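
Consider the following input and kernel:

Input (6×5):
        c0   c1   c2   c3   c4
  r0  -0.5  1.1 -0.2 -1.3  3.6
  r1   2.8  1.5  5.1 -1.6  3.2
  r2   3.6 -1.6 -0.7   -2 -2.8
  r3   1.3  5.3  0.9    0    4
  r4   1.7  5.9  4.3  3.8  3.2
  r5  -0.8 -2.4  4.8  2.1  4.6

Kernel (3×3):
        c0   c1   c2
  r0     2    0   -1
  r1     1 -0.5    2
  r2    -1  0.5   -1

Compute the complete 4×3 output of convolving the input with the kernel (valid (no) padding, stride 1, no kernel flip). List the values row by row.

7.75 2.5 10.8
3.95 -5.5 -3.2
5.3 -3.9 4.7
3.85 24.65 -1.75

Output[0,0]: The receptive field on the input at this output position is [-0.5 1.1 -0.2 / 2.8 1.5 5.1 / 3.6 -1.6 -0.7]. Elementwise product with the kernel and sum: -0.5·2 + -0.2·-1 + 2.8·1 + 1.5·-0.5 + 5.1·2 + 3.6·-1 + -1.6·0.5 + -0.7·-1.
Output[0,1]: The receptive field on the input at this output position is [1.1 -0.2 -1.3 / 1.5 5.1 -1.6 / -1.6 -0.7 -2]. Elementwise product with the kernel and sum: 1.1·2 + -1.3·-1 + 1.5·1 + 5.1·-0.5 + -1.6·2 + -1.6·-1 + -0.7·0.5 + -2·-1.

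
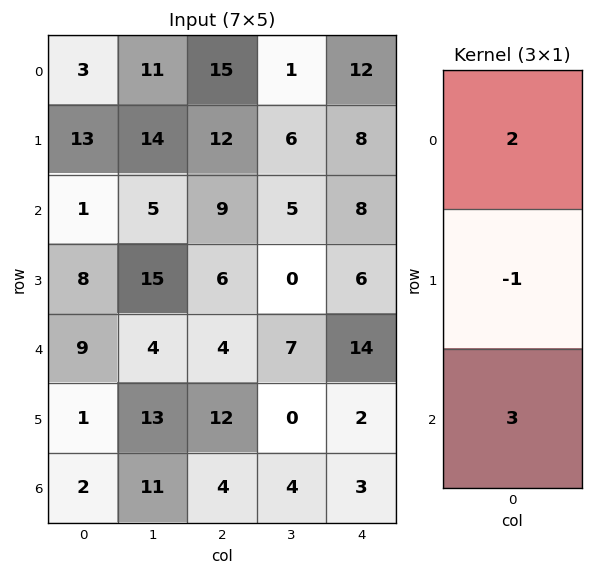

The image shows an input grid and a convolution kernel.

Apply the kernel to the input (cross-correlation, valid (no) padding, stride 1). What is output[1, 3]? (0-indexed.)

The receptive field on the input at this output position is [6 / 5 / 0]. Elementwise product with the kernel and sum: 6·2 + 5·-1 + 0·3.

7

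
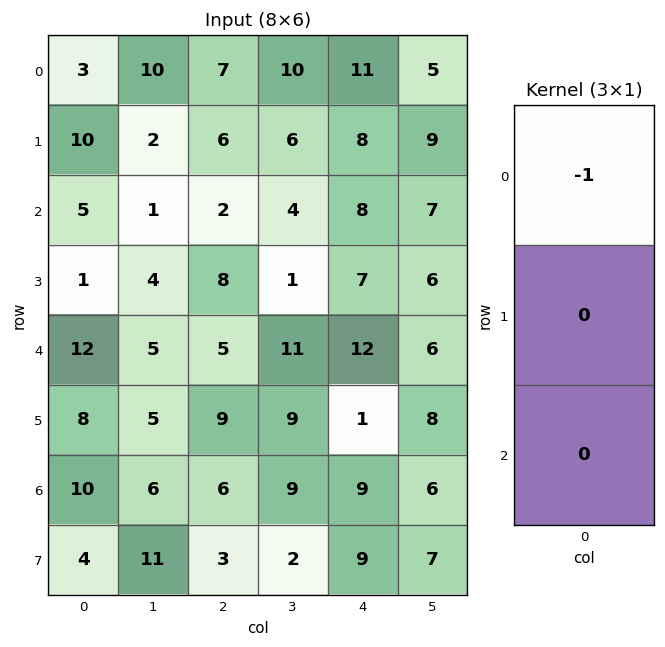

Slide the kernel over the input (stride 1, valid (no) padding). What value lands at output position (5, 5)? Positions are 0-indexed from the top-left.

-8

The receptive field on the input at this output position is [8 / 6 / 7]. Elementwise product with the kernel and sum: 8·-1.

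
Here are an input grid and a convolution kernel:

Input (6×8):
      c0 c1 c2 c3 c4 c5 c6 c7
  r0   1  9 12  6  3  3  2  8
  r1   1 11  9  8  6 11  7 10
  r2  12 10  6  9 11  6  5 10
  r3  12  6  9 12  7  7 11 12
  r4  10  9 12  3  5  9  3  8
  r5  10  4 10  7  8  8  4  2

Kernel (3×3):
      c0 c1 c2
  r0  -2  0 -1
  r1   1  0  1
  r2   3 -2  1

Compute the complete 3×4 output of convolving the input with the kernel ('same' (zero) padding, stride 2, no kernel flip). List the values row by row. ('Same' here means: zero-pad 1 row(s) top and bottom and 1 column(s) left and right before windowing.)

18 38 32 40
-19 1 17 -5
-13 -13 -6 9

Output[0,0]: The receptive field on the zero-padded input at this output position is [0 0 0 / 0 1 9 / 0 1 11]. Elementwise product with the kernel and sum: 0·-2 + 0·-1 + 0·1 + 9·1 + 0·3 + 1·-2 + 11·1.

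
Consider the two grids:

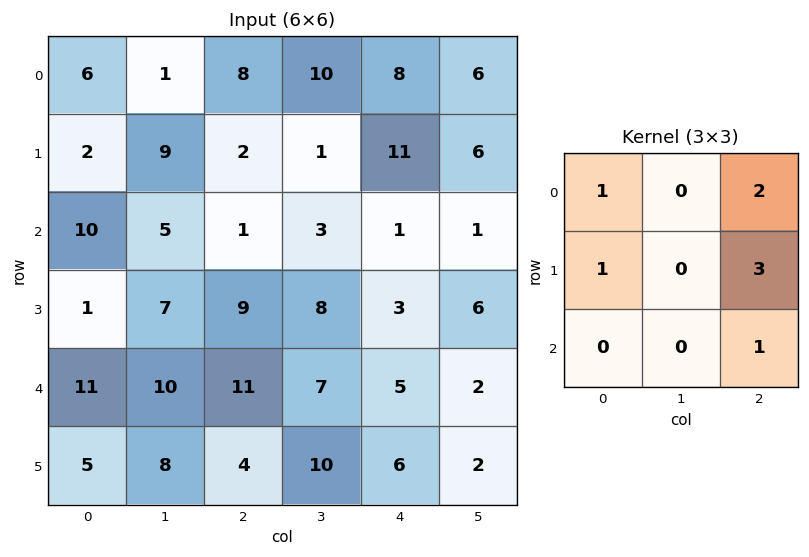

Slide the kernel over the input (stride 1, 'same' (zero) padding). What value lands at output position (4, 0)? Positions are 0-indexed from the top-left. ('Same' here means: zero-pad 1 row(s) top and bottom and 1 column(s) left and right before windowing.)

The receptive field on the zero-padded input at this output position is [0 1 7 / 0 11 10 / 0 5 8]. Elementwise product with the kernel and sum: 0·1 + 7·2 + 0·1 + 10·3 + 8·1.

52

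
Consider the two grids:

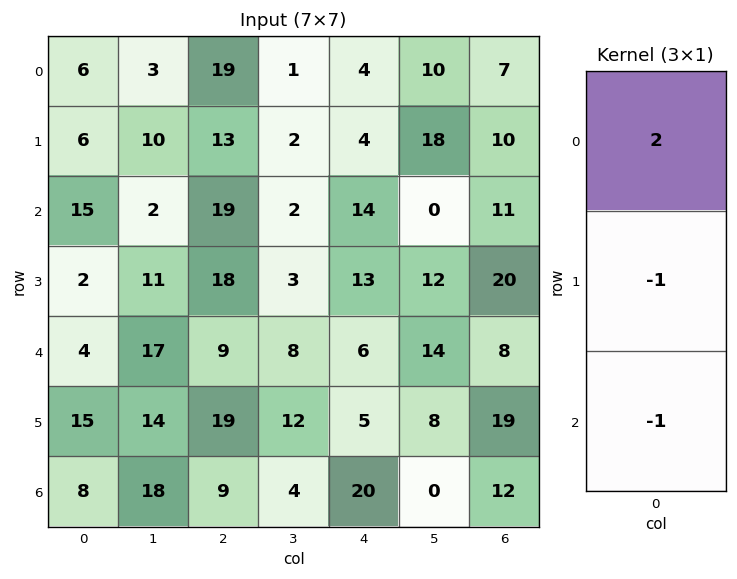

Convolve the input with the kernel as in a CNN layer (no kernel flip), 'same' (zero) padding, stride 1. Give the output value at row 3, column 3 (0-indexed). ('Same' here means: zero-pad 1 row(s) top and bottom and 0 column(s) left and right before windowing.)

The receptive field on the zero-padded input at this output position is [2 / 3 / 8]. Elementwise product with the kernel and sum: 2·2 + 3·-1 + 8·-1.

-7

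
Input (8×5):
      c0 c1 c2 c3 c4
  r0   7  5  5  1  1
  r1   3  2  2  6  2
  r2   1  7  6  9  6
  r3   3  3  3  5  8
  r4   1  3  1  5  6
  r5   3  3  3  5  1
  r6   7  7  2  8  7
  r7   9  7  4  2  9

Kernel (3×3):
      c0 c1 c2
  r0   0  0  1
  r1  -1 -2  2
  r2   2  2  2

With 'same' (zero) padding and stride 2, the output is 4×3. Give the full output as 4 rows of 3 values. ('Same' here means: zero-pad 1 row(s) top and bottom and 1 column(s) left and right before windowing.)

Output[0,0]: The receptive field on the zero-padded input at this output position is [0 0 0 / 0 7 5 / 0 3 2]. Elementwise product with the kernel and sum: 0·1 + 0·-1 + 7·-2 + 5·2 + 0·2 + 3·2 + 2·2.
Output[0,1]: The receptive field on the zero-padded input at this output position is [0 0 0 / 5 5 1 / 2 2 6]. Elementwise product with the kernel and sum: 0·1 + 5·-1 + 5·-2 + 1·2 + 2·2 + 2·2 + 6·2.

6 7 13
26 27 5
19 32 -5
35 36 0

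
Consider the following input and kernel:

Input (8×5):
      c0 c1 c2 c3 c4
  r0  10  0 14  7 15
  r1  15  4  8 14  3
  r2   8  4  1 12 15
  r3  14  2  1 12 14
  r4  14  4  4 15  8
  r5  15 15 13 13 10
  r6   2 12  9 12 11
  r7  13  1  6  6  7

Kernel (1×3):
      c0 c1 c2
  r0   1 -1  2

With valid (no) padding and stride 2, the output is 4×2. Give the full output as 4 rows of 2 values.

38 37
6 19
18 5
8 19

Output[0,0]: The receptive field on the input at this output position is [10 0 14]. Elementwise product with the kernel and sum: 10·1 + 0·-1 + 14·2.
Output[0,1]: The receptive field on the input at this output position is [14 7 15]. Elementwise product with the kernel and sum: 14·1 + 7·-1 + 15·2.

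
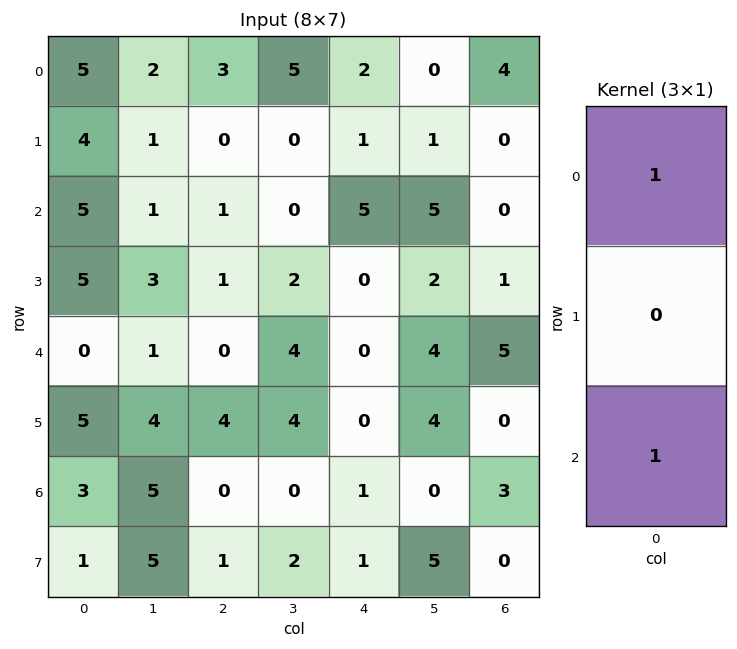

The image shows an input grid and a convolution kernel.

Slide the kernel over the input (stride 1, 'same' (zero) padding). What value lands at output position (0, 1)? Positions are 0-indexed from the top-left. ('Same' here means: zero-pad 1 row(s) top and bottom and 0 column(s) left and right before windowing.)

The receptive field on the zero-padded input at this output position is [0 / 2 / 1]. Elementwise product with the kernel and sum: 0·1 + 1·1.

1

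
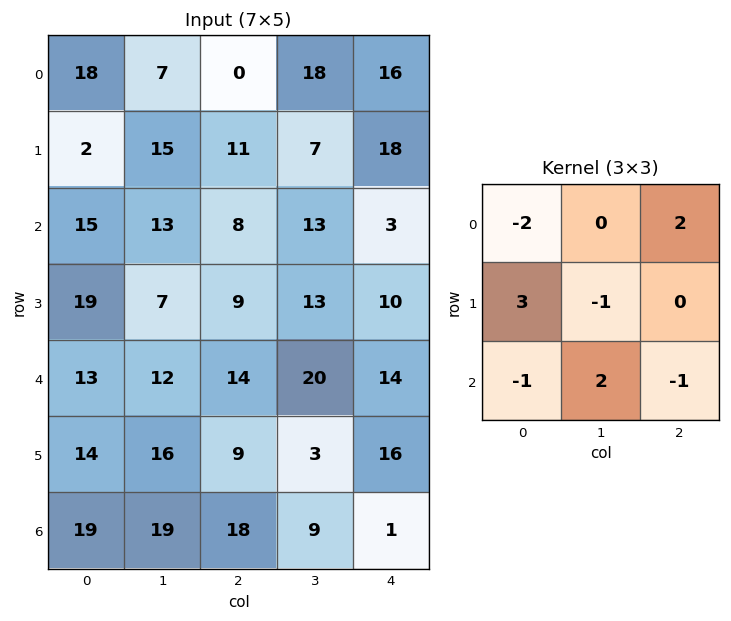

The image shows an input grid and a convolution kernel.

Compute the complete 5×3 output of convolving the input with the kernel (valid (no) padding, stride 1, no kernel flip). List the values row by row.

-42 46 73
36 13 32
33 8 16
16 33 5
29 63 23

Output[0,0]: The receptive field on the input at this output position is [18 7 0 / 2 15 11 / 15 13 8]. Elementwise product with the kernel and sum: 18·-2 + 0·2 + 2·3 + 15·-1 + 15·-1 + 13·2 + 8·-1.
Output[0,1]: The receptive field on the input at this output position is [7 0 18 / 15 11 7 / 13 8 13]. Elementwise product with the kernel and sum: 7·-2 + 18·2 + 15·3 + 11·-1 + 13·-1 + 8·2 + 13·-1.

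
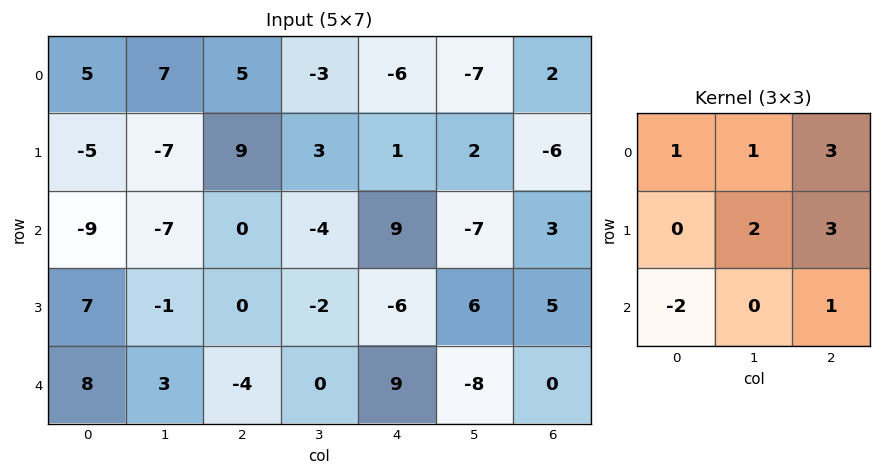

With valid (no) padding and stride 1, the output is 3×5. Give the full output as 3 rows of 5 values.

58 40 2 -21 -36
-13 -1 28 17 -3
-38 -31 18 -18 20

Output[0,0]: The receptive field on the input at this output position is [5 7 5 / -5 -7 9 / -9 -7 0]. Elementwise product with the kernel and sum: 5·1 + 7·1 + 5·3 + -7·2 + 9·3 + -9·-2 + 0·1.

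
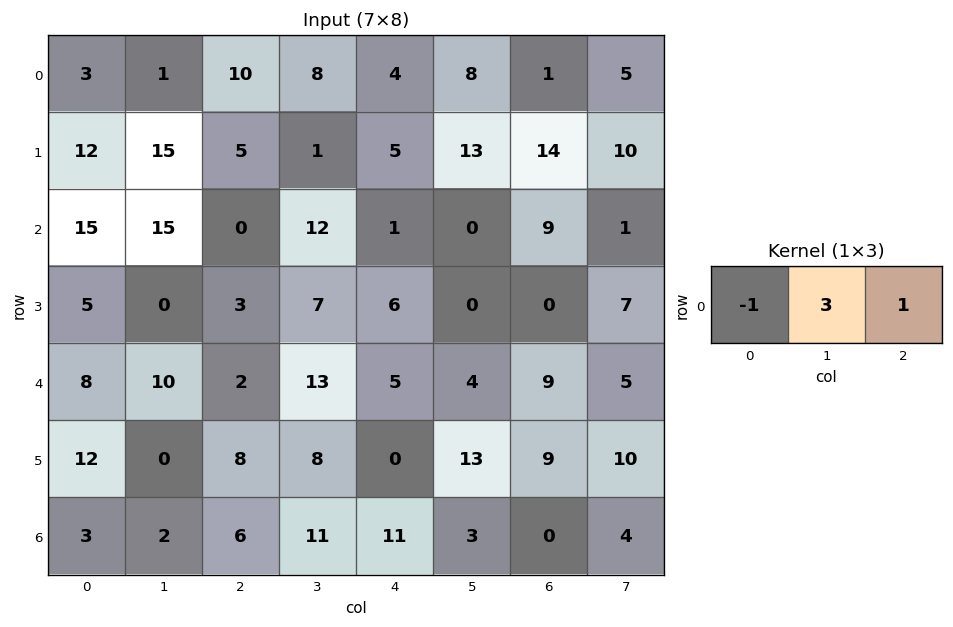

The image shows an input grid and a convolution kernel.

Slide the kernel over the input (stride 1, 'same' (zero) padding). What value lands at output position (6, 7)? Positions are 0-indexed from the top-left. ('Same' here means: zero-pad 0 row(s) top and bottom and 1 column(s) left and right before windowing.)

The receptive field on the zero-padded input at this output position is [0 4 0]. Elementwise product with the kernel and sum: 0·-1 + 4·3 + 0·1.

12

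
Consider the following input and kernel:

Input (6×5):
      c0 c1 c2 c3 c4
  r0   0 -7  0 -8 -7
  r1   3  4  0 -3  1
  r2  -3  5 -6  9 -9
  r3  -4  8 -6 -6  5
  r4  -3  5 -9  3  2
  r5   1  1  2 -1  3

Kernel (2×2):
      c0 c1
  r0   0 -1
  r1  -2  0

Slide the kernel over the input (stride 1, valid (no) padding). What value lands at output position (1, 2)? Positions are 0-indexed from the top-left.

15

The receptive field on the input at this output position is [0 -3 / -6 9]. Elementwise product with the kernel and sum: -3·-1 + -6·-2.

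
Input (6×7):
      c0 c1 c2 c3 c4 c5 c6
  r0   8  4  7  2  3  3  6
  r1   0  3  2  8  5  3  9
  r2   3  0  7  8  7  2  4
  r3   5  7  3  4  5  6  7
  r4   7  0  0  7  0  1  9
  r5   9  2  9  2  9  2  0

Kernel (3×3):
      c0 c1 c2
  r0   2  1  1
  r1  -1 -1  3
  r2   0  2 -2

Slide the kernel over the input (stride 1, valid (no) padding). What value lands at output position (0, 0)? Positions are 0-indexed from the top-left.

16

The receptive field on the input at this output position is [8 4 7 / 0 3 2 / 3 0 7]. Elementwise product with the kernel and sum: 8·2 + 4·1 + 7·1 + 0·-1 + 3·-1 + 2·3 + 0·2 + 7·-2.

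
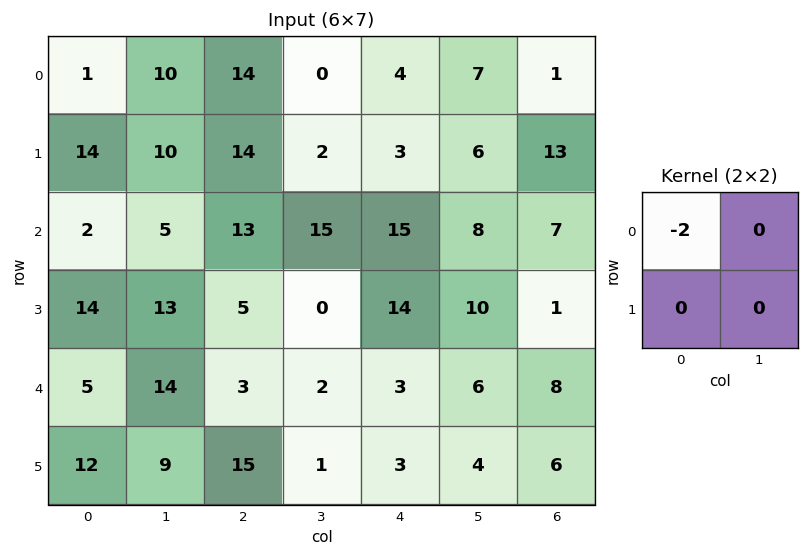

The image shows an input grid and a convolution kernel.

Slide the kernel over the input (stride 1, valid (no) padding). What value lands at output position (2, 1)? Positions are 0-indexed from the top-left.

The receptive field on the input at this output position is [5 13 / 13 5]. Elementwise product with the kernel and sum: 5·-2.

-10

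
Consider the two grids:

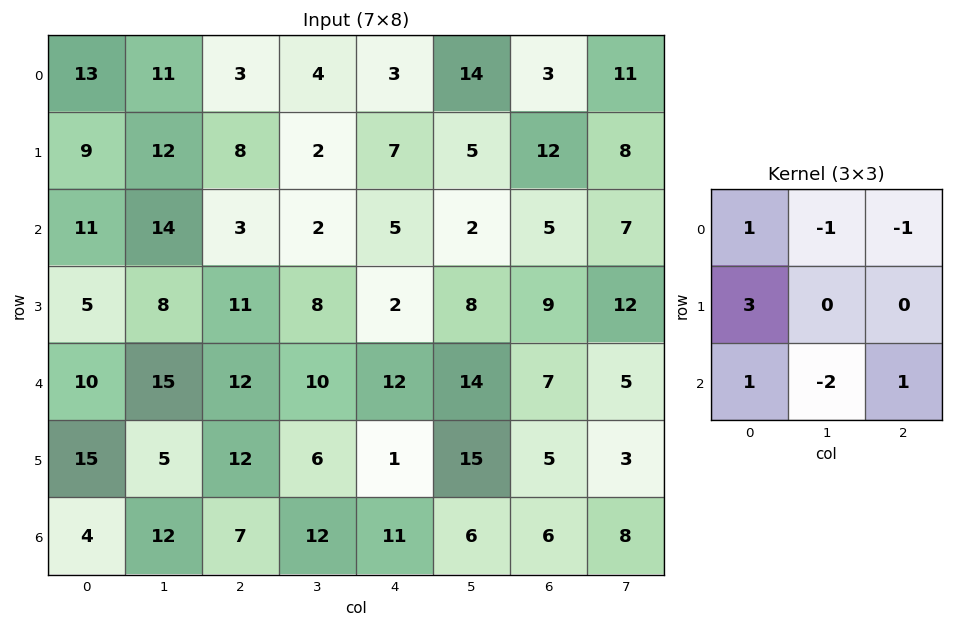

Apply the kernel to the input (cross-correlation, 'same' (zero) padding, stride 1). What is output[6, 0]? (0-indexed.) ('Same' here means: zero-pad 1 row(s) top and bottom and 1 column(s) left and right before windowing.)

The receptive field on the zero-padded input at this output position is [0 15 5 / 0 4 12 / 0 0 0]. Elementwise product with the kernel and sum: 0·1 + 15·-1 + 5·-1 + 0·3 + 0·1 + 0·-2 + 0·1.

-20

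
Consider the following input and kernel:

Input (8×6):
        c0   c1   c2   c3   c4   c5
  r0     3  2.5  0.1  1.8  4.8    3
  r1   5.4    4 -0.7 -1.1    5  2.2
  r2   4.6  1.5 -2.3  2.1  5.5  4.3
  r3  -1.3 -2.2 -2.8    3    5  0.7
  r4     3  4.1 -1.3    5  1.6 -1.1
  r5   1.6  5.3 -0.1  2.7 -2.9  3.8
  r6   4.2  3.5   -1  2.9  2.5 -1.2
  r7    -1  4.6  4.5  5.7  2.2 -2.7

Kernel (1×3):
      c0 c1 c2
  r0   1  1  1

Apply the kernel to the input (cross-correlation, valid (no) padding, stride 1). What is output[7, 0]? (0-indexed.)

8.1

The receptive field on the input at this output position is [-1 4.6 4.5]. Elementwise product with the kernel and sum: -1·1 + 4.6·1 + 4.5·1.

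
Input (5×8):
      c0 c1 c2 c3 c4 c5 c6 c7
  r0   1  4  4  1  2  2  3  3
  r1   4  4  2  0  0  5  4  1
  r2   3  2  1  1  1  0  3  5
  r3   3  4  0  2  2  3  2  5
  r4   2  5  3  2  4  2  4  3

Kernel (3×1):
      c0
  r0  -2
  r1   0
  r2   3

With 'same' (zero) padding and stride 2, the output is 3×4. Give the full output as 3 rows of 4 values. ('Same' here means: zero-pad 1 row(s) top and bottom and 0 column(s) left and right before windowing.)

12 6 0 12
1 -4 6 -2
-6 0 -4 -4

Output[0,0]: The receptive field on the zero-padded input at this output position is [0 / 1 / 4]. Elementwise product with the kernel and sum: 0·-2 + 4·3.
Output[0,1]: The receptive field on the zero-padded input at this output position is [0 / 4 / 2]. Elementwise product with the kernel and sum: 0·-2 + 2·3.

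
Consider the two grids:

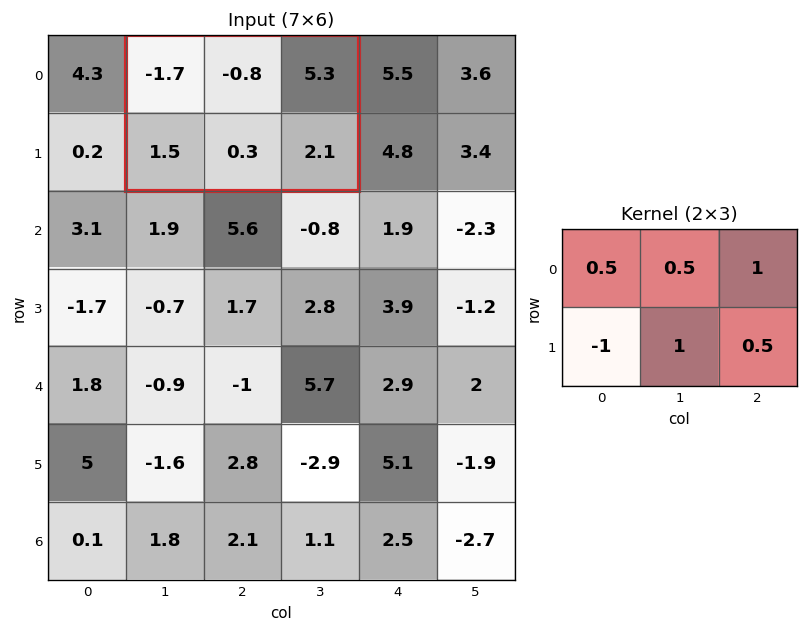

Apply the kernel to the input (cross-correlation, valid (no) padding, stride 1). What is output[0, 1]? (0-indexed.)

The receptive field on the input at this output position is [-1.7 -0.8 5.3 / 1.5 0.3 2.1]. Elementwise product with the kernel and sum: -1.7·0.5 + -0.8·0.5 + 5.3·1 + 1.5·-1 + 0.3·1 + 2.1·0.5.

3.9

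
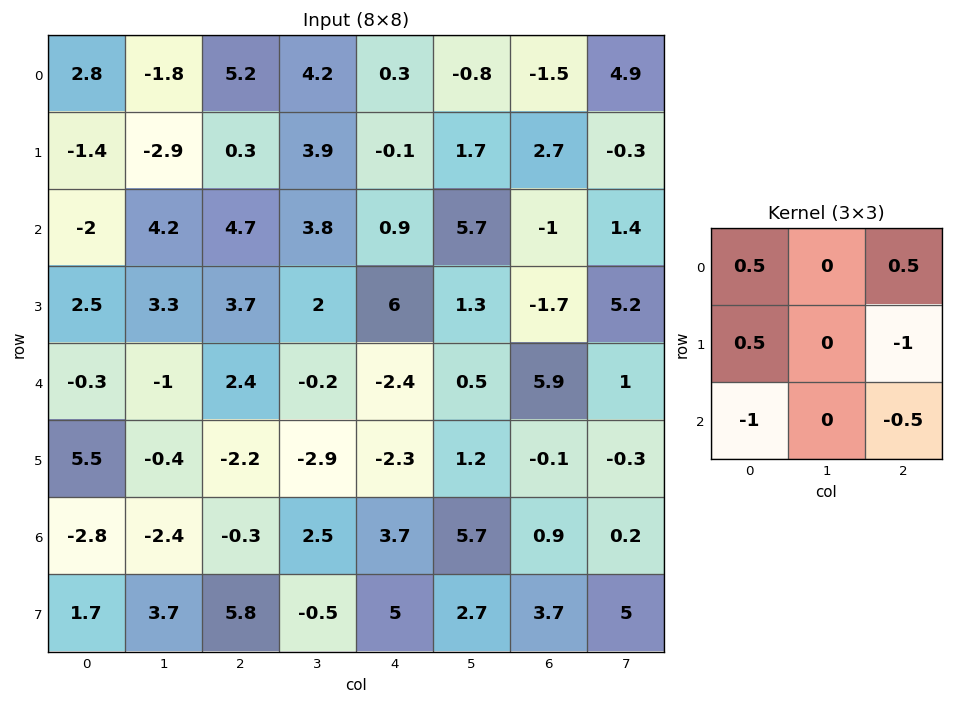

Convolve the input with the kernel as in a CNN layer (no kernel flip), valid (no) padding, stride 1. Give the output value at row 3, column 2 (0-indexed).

The receptive field on the input at this output position is [3.7 2 6 / 2.4 -0.2 -2.4 / -2.2 -2.9 -2.3]. Elementwise product with the kernel and sum: 3.7·0.5 + 6·0.5 + 2.4·0.5 + -2.4·-1 + -2.2·-1 + -2.3·-0.5.

11.8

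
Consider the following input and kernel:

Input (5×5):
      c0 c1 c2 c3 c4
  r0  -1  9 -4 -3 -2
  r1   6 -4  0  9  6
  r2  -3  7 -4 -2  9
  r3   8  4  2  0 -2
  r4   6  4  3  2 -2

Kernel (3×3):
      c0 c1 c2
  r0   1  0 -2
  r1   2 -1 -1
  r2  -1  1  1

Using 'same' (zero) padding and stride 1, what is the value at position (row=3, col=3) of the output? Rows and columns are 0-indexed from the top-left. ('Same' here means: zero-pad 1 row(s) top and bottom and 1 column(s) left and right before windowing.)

The receptive field on the zero-padded input at this output position is [-4 -2 9 / 2 0 -2 / 3 2 -2]. Elementwise product with the kernel and sum: -4·1 + 9·-2 + 2·2 + 0·-1 + -2·-1 + 3·-1 + 2·1 + -2·1.

-19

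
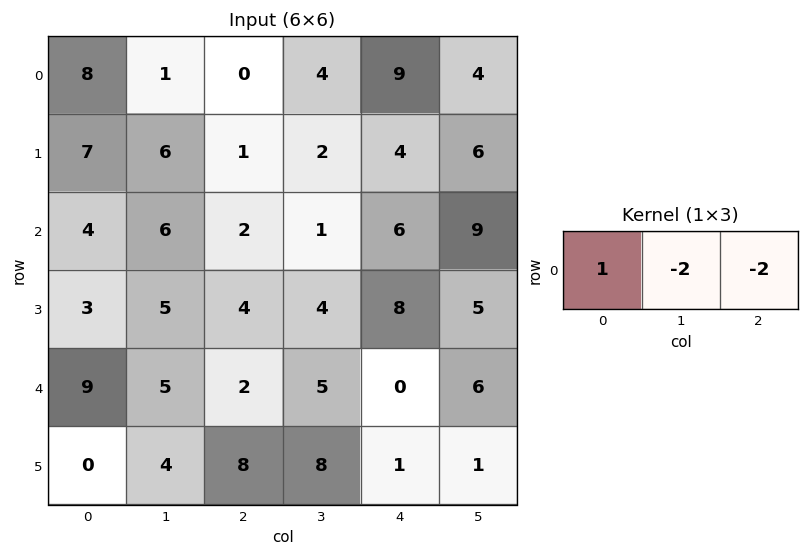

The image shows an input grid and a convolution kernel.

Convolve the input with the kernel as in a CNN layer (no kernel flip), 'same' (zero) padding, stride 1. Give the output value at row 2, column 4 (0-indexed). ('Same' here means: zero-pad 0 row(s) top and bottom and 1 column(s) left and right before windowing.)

The receptive field on the zero-padded input at this output position is [1 6 9]. Elementwise product with the kernel and sum: 1·1 + 6·-2 + 9·-2.

-29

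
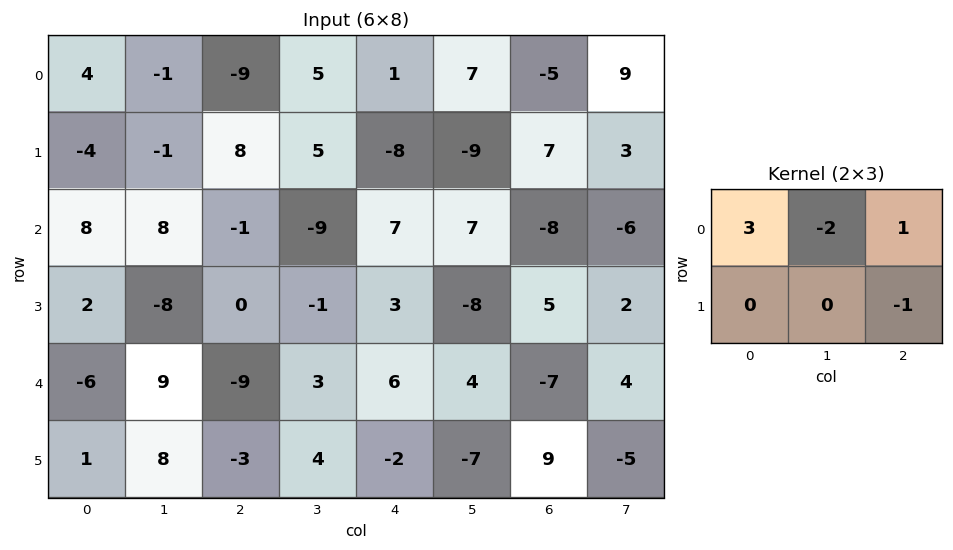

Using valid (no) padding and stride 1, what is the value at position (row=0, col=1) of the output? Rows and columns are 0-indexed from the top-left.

The receptive field on the input at this output position is [-1 -9 5 / -1 8 5]. Elementwise product with the kernel and sum: -1·3 + -9·-2 + 5·1 + 5·-1.

15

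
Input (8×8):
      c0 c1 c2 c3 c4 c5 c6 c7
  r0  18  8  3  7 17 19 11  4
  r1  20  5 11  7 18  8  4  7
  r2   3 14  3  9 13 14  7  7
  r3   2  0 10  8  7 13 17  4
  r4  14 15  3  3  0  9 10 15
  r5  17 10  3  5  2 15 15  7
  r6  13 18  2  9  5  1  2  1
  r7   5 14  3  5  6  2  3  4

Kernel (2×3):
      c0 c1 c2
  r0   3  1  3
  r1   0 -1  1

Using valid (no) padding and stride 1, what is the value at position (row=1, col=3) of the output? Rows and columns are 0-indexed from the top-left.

The receptive field on the input at this output position is [7 18 8 / 9 13 14]. Elementwise product with the kernel and sum: 7·3 + 18·1 + 8·3 + 13·-1 + 14·1.

64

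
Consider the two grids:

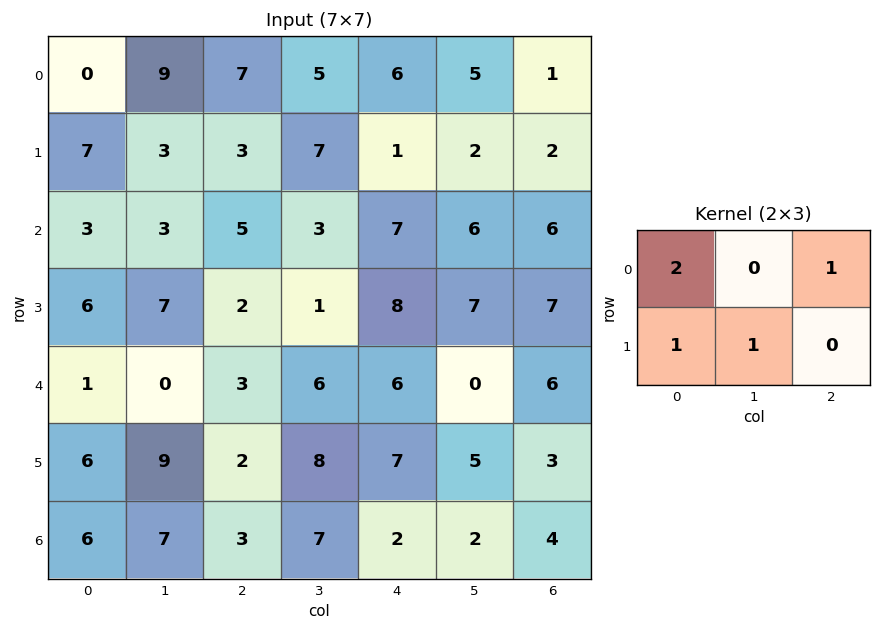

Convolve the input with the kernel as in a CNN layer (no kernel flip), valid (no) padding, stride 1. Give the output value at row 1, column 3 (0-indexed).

The receptive field on the input at this output position is [7 1 2 / 3 7 6]. Elementwise product with the kernel and sum: 7·2 + 2·1 + 3·1 + 7·1.

26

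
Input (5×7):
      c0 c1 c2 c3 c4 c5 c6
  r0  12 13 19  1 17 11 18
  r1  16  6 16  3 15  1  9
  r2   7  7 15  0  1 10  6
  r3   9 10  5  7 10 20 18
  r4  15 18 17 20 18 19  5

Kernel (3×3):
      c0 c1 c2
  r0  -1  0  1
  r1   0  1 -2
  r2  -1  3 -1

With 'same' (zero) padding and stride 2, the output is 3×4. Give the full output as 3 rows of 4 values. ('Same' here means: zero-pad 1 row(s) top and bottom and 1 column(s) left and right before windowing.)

Output[0,0]: The receptive field on the zero-padded input at this output position is [0 0 0 / 0 12 13 / 0 16 6]. Elementwise product with the kernel and sum: 0·-1 + 0·1 + 12·1 + 13·-2 + 0·-1 + 16·3 + 6·-1.

28 56 36 44
16 10 -18 39
-11 -26 -7 -15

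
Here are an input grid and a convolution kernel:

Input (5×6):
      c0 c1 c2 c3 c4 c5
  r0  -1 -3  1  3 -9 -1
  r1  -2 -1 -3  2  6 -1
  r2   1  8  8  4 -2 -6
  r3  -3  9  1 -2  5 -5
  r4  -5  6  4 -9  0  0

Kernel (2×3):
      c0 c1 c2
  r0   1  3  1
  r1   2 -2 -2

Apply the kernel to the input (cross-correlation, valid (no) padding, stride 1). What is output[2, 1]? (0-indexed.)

The receptive field on the input at this output position is [8 8 4 / 9 1 -2]. Elementwise product with the kernel and sum: 8·1 + 8·3 + 4·1 + 9·2 + 1·-2 + -2·-2.

56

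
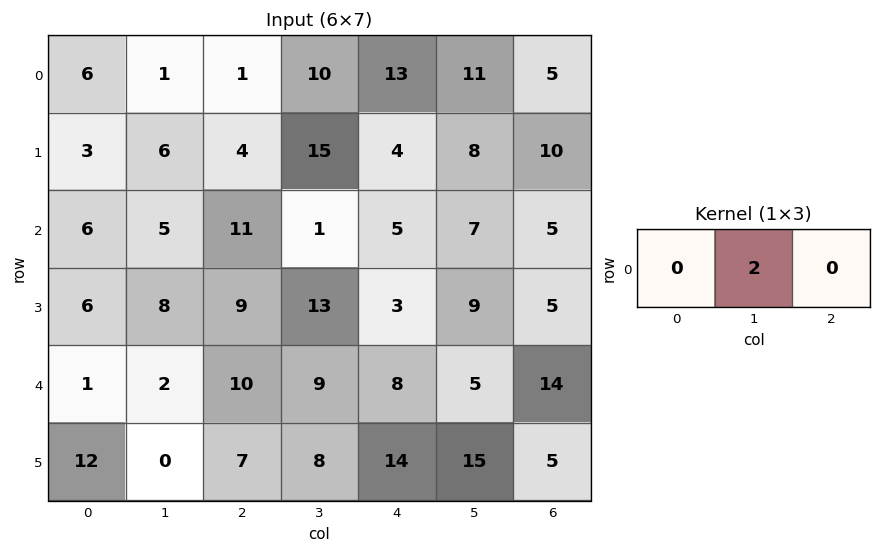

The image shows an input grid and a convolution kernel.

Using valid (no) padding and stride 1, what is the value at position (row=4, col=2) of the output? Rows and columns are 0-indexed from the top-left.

18

The receptive field on the input at this output position is [10 9 8]. Elementwise product with the kernel and sum: 9·2.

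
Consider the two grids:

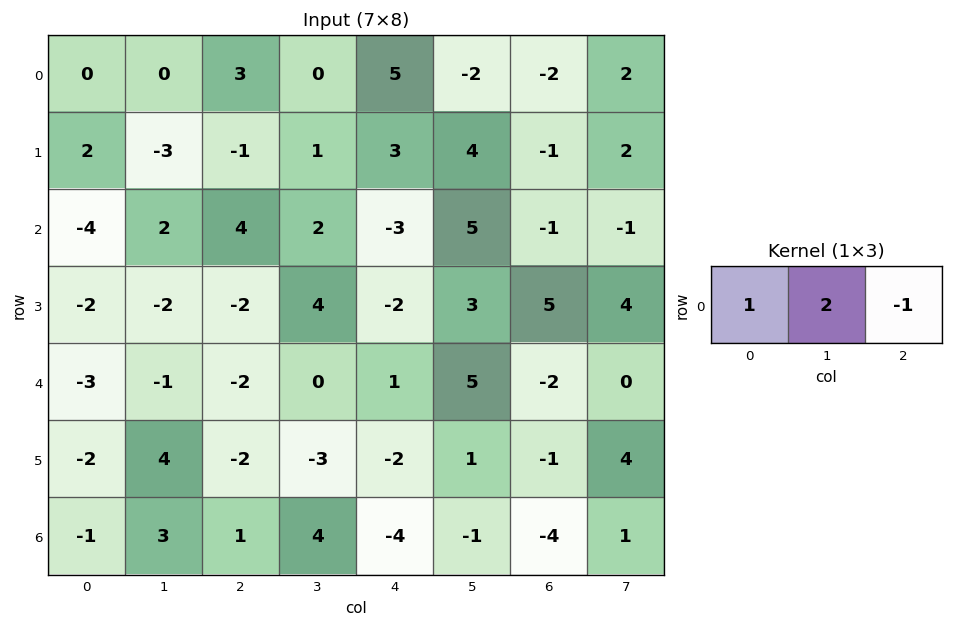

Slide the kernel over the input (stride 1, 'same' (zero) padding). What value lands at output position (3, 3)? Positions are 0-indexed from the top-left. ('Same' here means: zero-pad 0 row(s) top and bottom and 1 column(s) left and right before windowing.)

The receptive field on the zero-padded input at this output position is [-2 4 -2]. Elementwise product with the kernel and sum: -2·1 + 4·2 + -2·-1.

8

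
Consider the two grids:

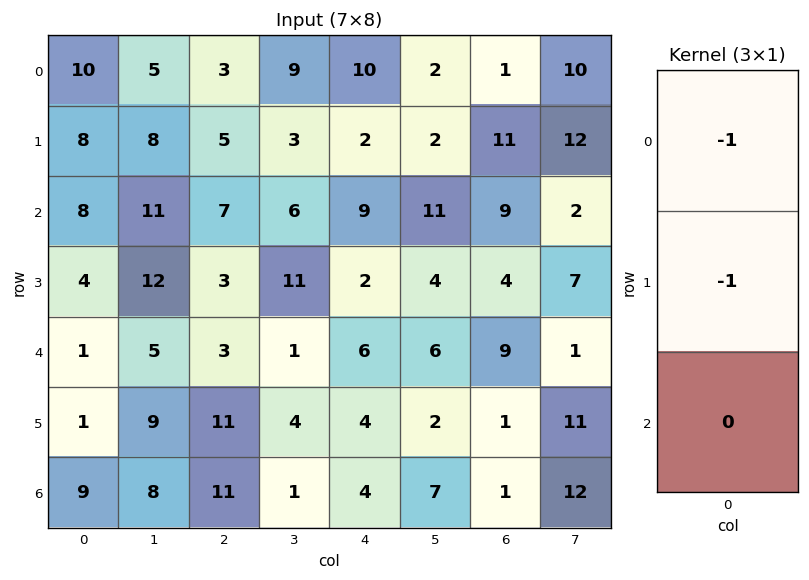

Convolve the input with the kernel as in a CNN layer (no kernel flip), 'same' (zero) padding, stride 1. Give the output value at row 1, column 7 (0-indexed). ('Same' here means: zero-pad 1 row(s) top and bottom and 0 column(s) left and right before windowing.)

-22

The receptive field on the zero-padded input at this output position is [10 / 12 / 2]. Elementwise product with the kernel and sum: 10·-1 + 12·-1.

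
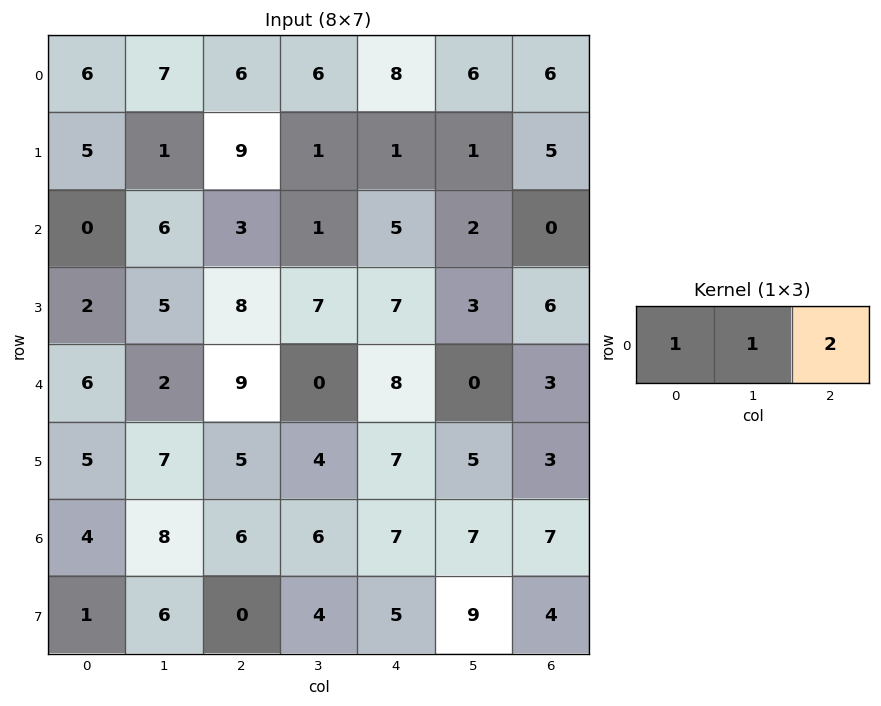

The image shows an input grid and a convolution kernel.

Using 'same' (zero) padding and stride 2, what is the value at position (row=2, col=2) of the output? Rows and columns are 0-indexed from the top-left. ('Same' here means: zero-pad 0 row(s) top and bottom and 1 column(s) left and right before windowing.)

The receptive field on the zero-padded input at this output position is [0 8 0]. Elementwise product with the kernel and sum: 0·1 + 8·1 + 0·2.

8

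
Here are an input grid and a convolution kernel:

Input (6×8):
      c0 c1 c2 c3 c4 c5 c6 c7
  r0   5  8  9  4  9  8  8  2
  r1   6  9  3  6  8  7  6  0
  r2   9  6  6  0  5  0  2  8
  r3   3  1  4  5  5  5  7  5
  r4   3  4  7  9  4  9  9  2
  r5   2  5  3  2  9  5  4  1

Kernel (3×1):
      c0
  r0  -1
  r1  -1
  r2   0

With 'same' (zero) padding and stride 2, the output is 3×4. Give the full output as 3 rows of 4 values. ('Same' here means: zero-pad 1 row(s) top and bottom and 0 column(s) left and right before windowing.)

-5 -9 -9 -8
-15 -9 -13 -8
-6 -11 -9 -16

Output[0,0]: The receptive field on the zero-padded input at this output position is [0 / 5 / 6]. Elementwise product with the kernel and sum: 0·-1 + 5·-1.
Output[0,1]: The receptive field on the zero-padded input at this output position is [0 / 9 / 3]. Elementwise product with the kernel and sum: 0·-1 + 9·-1.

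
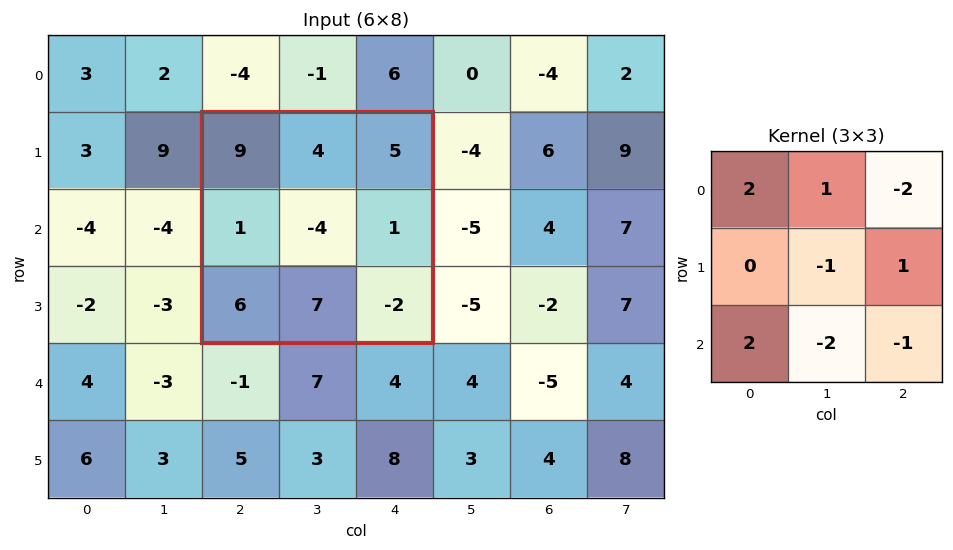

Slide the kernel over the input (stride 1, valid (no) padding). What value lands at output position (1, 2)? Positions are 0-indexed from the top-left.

17

The receptive field on the input at this output position is [9 4 5 / 1 -4 1 / 6 7 -2]. Elementwise product with the kernel and sum: 9·2 + 4·1 + 5·-2 + -4·-1 + 1·1 + 6·2 + 7·-2 + -2·-1.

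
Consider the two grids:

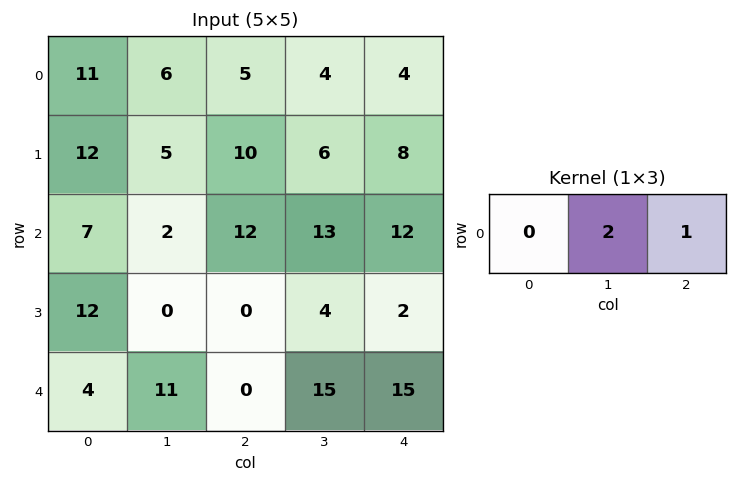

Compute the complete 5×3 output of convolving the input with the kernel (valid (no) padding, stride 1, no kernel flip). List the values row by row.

Output[0,0]: The receptive field on the input at this output position is [11 6 5]. Elementwise product with the kernel and sum: 6·2 + 5·1.

17 14 12
20 26 20
16 37 38
0 4 10
22 15 45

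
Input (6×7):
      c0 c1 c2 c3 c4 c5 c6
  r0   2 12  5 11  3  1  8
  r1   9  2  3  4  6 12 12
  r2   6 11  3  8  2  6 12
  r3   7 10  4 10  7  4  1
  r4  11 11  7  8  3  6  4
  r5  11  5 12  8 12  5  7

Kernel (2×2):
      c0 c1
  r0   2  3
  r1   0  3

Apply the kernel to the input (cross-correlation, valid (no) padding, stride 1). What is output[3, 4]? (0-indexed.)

44

The receptive field on the input at this output position is [7 4 / 3 6]. Elementwise product with the kernel and sum: 7·2 + 4·3 + 6·3.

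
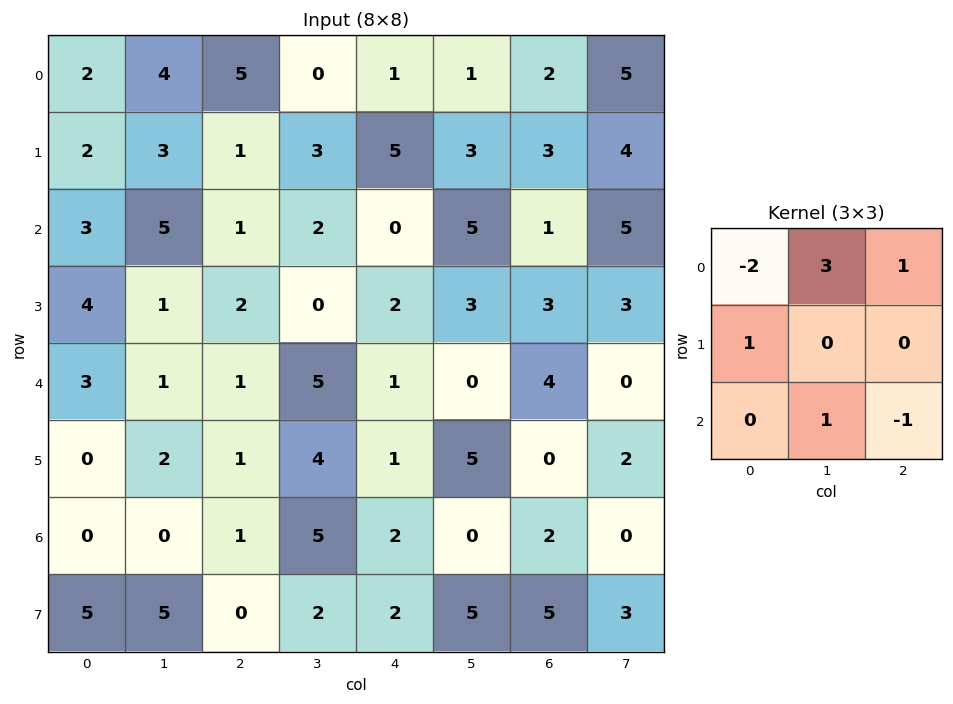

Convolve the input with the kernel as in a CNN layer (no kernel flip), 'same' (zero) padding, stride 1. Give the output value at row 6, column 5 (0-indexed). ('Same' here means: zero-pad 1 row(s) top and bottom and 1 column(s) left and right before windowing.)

15

The receptive field on the zero-padded input at this output position is [1 5 0 / 2 0 2 / 2 5 5]. Elementwise product with the kernel and sum: 1·-2 + 5·3 + 0·1 + 2·1 + 5·1 + 5·-1.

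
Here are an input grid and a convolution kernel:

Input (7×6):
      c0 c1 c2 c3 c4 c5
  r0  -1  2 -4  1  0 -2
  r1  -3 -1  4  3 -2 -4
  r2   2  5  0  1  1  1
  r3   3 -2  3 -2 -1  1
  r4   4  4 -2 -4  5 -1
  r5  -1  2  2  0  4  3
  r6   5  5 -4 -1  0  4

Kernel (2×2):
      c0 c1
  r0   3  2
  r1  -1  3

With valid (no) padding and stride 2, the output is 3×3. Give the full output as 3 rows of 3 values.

Output[0,0]: The receptive field on the input at this output position is [-1 2 / -3 -1]. Elementwise product with the kernel and sum: -1·3 + 2·2 + -3·-1 + -1·3.

1 -5 -14
7 -7 9
27 -16 18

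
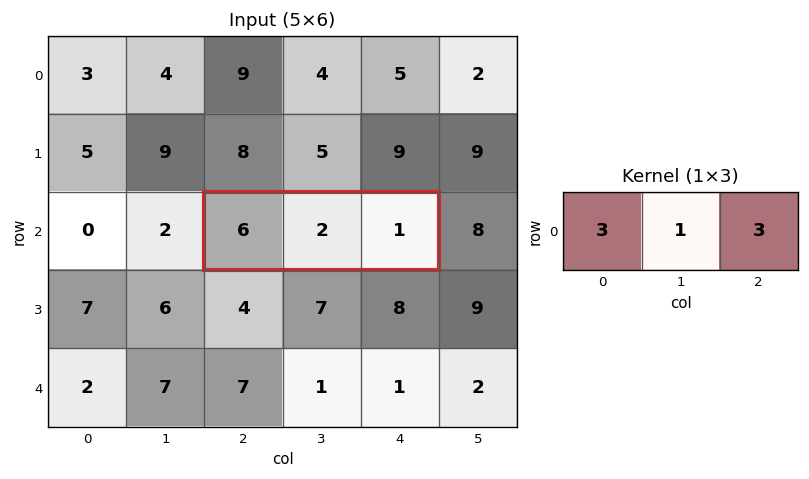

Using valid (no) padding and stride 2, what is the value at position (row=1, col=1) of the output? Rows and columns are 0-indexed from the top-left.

23

The receptive field on the input at this output position is [6 2 1]. Elementwise product with the kernel and sum: 6·3 + 2·1 + 1·3.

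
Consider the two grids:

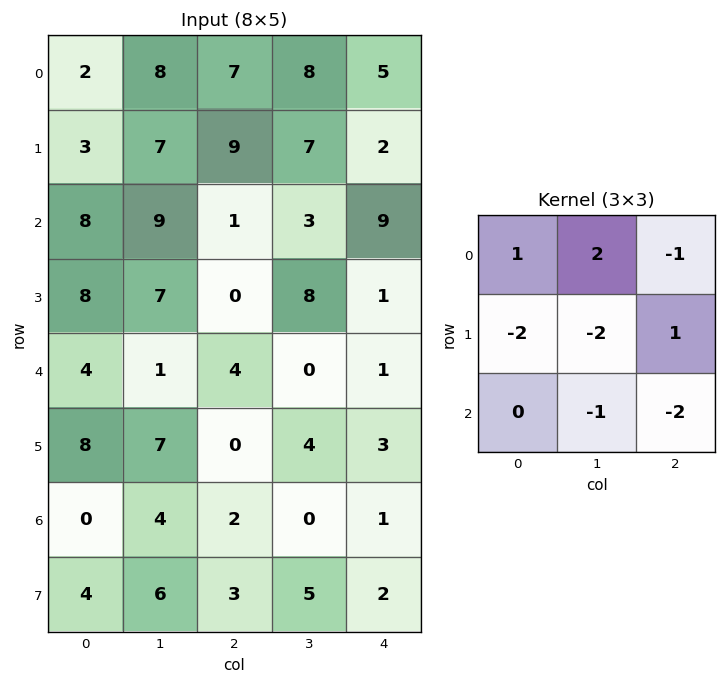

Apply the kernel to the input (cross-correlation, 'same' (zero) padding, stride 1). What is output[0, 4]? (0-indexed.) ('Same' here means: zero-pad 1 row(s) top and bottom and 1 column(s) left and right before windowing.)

The receptive field on the zero-padded input at this output position is [0 0 0 / 8 5 0 / 7 2 0]. Elementwise product with the kernel and sum: 0·1 + 0·2 + 0·-1 + 8·-2 + 5·-2 + 0·1 + 2·-1 + 0·-2.

-28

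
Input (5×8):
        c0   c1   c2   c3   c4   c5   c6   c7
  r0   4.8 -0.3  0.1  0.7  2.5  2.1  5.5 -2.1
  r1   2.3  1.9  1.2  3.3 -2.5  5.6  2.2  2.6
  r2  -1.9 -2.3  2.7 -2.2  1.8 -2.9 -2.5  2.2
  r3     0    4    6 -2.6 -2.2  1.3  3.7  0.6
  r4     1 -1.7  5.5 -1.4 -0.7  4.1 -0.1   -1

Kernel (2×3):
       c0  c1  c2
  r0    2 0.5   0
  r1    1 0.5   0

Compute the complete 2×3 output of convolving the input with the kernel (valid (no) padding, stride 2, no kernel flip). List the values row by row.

12.7 3.4 6.35
-2.95 9 0.6

Output[0,0]: The receptive field on the input at this output position is [4.8 -0.3 0.1 / 2.3 1.9 1.2]. Elementwise product with the kernel and sum: 4.8·2 + -0.3·0.5 + 2.3·1 + 1.9·0.5.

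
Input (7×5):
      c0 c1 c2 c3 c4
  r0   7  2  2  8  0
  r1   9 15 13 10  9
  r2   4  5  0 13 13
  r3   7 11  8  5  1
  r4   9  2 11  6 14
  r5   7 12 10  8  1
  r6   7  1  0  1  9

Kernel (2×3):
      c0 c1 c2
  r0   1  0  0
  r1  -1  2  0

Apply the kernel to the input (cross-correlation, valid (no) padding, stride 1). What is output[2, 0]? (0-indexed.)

The receptive field on the input at this output position is [4 5 0 / 7 11 8]. Elementwise product with the kernel and sum: 4·1 + 7·-1 + 11·2.

19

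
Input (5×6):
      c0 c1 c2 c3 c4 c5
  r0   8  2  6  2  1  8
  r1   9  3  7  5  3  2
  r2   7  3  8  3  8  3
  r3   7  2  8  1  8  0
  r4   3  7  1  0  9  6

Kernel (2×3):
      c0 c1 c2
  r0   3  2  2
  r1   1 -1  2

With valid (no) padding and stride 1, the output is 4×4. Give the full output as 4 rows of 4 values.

60 28 32 30
67 34 58 26
64 27 69 24
39 30 61 22

Output[0,0]: The receptive field on the input at this output position is [8 2 6 / 9 3 7]. Elementwise product with the kernel and sum: 8·3 + 2·2 + 6·2 + 9·1 + 3·-1 + 7·2.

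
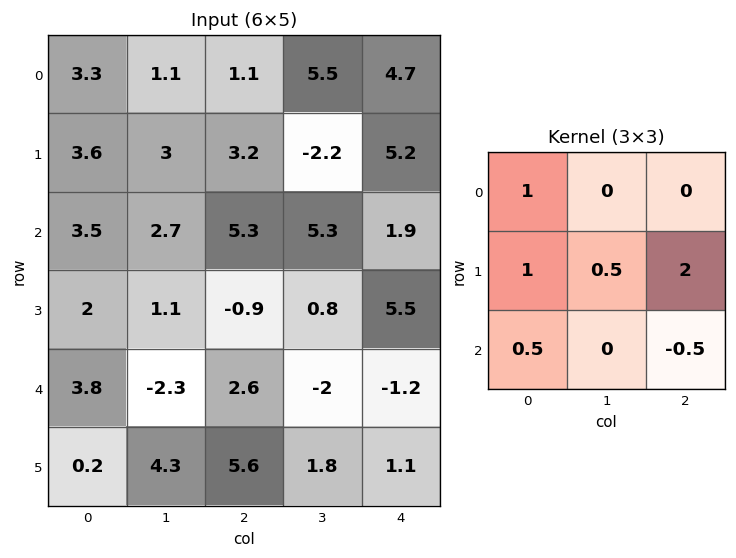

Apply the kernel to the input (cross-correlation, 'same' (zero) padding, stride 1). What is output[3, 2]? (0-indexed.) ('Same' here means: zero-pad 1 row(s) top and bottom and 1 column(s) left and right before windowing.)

4.8

The receptive field on the zero-padded input at this output position is [2.7 5.3 5.3 / 1.1 -0.9 0.8 / -2.3 2.6 -2]. Elementwise product with the kernel and sum: 2.7·1 + 1.1·1 + -0.9·0.5 + 0.8·2 + -2.3·0.5 + -2·-0.5.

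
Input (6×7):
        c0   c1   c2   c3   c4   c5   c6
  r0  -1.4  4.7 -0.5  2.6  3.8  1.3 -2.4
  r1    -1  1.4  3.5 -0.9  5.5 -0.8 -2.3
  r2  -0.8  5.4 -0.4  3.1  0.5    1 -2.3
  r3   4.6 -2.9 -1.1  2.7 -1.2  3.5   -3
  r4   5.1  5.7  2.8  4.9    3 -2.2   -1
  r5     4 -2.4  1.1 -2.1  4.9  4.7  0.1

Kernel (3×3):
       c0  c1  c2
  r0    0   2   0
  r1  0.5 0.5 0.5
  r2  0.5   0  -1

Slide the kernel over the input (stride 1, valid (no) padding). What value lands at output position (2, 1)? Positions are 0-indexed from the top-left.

The receptive field on the input at this output position is [5.4 -0.4 3.1 / -2.9 -1.1 2.7 / 5.7 2.8 4.9]. Elementwise product with the kernel and sum: -0.4·2 + -2.9·0.5 + -1.1·0.5 + 2.7·0.5 + 5.7·0.5 + 4.9·-1.

-3.5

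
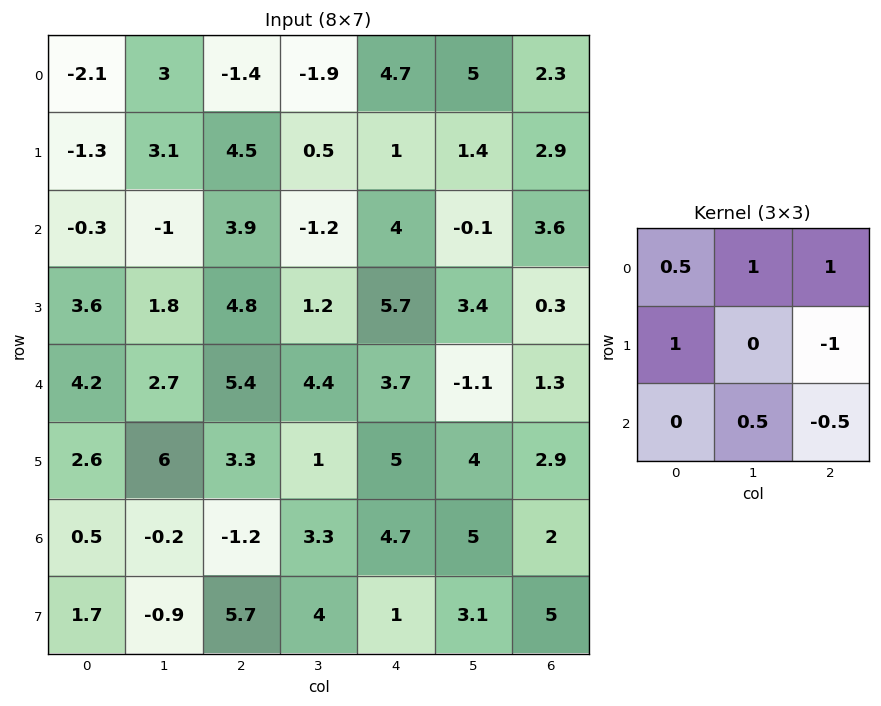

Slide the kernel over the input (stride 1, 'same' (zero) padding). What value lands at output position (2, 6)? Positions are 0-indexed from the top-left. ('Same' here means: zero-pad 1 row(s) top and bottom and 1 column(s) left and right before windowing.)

The receptive field on the zero-padded input at this output position is [1.4 2.9 0 / -0.1 3.6 0 / 3.4 0.3 0]. Elementwise product with the kernel and sum: 1.4·0.5 + 2.9·1 + 0·1 + -0.1·1 + 0·-1 + 0.3·0.5 + 0·-0.5.

3.65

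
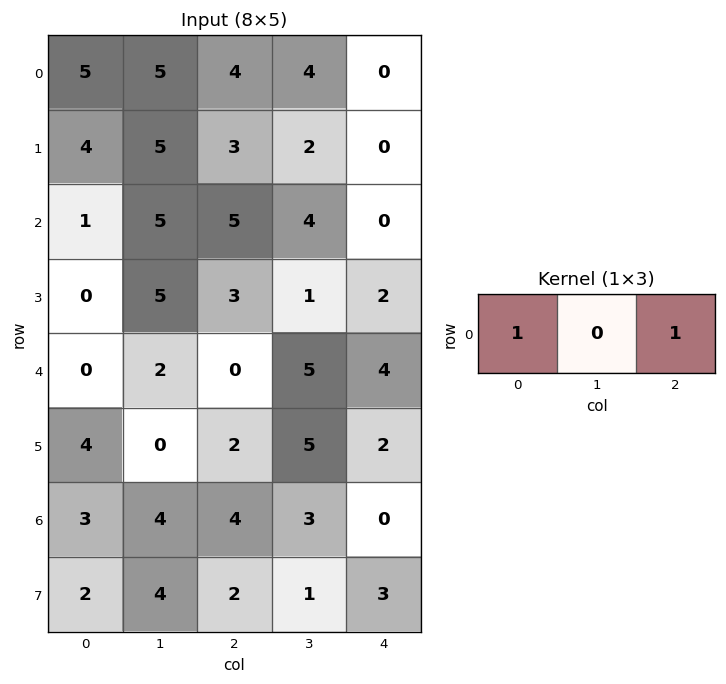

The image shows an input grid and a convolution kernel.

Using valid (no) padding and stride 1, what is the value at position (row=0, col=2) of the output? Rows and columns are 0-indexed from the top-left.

The receptive field on the input at this output position is [4 4 0]. Elementwise product with the kernel and sum: 4·1 + 0·1.

4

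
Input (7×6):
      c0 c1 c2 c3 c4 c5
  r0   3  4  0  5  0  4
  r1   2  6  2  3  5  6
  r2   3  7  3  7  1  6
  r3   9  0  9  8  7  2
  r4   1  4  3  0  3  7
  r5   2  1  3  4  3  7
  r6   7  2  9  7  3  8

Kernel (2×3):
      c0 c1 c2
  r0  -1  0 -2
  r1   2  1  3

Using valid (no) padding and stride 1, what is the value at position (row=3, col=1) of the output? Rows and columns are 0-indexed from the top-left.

-5

The receptive field on the input at this output position is [0 9 8 / 4 3 0]. Elementwise product with the kernel and sum: 0·-1 + 8·-2 + 4·2 + 3·1 + 0·3.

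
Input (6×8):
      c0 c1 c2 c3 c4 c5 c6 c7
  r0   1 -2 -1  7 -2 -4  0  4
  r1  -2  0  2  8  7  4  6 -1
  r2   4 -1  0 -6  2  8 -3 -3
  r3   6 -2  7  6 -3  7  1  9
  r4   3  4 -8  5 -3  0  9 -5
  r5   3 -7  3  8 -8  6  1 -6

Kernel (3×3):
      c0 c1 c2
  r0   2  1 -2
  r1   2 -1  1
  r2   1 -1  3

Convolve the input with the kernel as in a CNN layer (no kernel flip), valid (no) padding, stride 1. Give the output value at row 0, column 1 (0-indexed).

-32

The receptive field on the input at this output position is [-2 -1 7 / 0 2 8 / -1 0 -6]. Elementwise product with the kernel and sum: -2·2 + -1·1 + 7·-2 + 0·2 + 2·-1 + 8·1 + -1·1 + 0·-1 + -6·3.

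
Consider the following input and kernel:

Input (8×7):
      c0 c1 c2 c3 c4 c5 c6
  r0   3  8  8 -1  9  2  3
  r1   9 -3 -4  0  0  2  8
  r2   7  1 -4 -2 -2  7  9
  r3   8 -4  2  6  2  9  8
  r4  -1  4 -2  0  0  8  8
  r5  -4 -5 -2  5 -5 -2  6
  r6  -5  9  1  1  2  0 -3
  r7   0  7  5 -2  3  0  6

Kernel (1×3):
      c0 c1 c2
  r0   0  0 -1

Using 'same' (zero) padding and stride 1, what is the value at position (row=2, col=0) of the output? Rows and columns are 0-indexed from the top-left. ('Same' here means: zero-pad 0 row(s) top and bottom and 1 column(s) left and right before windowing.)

The receptive field on the zero-padded input at this output position is [0 7 1]. Elementwise product with the kernel and sum: 1·-1.

-1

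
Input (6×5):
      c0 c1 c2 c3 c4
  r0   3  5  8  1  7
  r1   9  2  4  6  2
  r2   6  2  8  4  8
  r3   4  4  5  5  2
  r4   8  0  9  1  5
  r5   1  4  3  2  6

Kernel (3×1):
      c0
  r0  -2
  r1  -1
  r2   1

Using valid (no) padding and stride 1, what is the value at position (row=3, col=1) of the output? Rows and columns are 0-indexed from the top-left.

The receptive field on the input at this output position is [4 / 0 / 4]. Elementwise product with the kernel and sum: 4·-2 + 0·-1 + 4·1.

-4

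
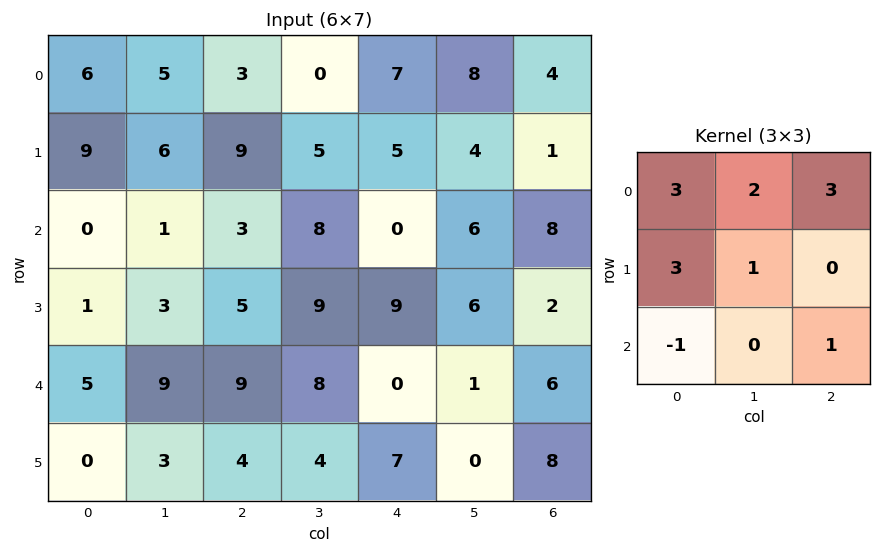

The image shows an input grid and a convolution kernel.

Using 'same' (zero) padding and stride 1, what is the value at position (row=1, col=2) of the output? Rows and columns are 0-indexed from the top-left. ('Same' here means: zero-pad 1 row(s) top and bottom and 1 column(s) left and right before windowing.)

55

The receptive field on the zero-padded input at this output position is [5 3 0 / 6 9 5 / 1 3 8]. Elementwise product with the kernel and sum: 5·3 + 3·2 + 0·3 + 6·3 + 9·1 + 1·-1 + 8·1.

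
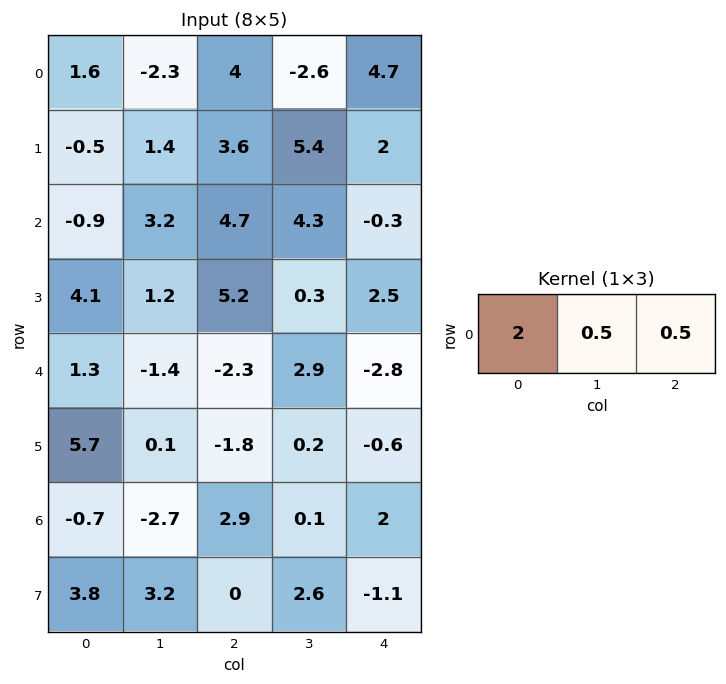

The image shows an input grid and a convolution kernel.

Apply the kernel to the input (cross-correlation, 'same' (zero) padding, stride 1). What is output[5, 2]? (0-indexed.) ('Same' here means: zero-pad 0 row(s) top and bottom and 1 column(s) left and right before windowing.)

-0.6

The receptive field on the zero-padded input at this output position is [0.1 -1.8 0.2]. Elementwise product with the kernel and sum: 0.1·2 + -1.8·0.5 + 0.2·0.5.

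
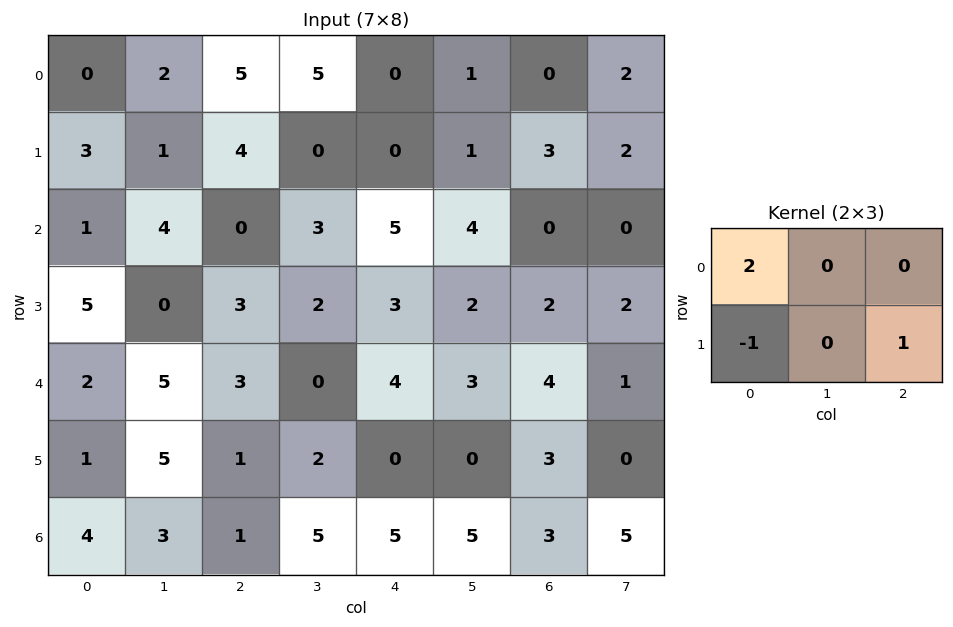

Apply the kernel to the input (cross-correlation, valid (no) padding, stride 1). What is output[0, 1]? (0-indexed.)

The receptive field on the input at this output position is [2 5 5 / 1 4 0]. Elementwise product with the kernel and sum: 2·2 + 1·-1 + 0·1.

3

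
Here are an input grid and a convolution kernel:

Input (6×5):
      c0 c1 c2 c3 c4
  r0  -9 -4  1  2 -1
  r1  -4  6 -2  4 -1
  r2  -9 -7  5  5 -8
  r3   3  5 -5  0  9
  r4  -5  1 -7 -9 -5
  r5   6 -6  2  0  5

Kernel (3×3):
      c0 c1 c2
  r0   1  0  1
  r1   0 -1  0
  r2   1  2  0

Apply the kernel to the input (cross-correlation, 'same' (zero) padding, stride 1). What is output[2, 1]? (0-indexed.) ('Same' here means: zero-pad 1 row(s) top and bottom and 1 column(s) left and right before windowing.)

14

The receptive field on the zero-padded input at this output position is [-4 6 -2 / -9 -7 5 / 3 5 -5]. Elementwise product with the kernel and sum: -4·1 + -2·1 + -7·-1 + 3·1 + 5·2.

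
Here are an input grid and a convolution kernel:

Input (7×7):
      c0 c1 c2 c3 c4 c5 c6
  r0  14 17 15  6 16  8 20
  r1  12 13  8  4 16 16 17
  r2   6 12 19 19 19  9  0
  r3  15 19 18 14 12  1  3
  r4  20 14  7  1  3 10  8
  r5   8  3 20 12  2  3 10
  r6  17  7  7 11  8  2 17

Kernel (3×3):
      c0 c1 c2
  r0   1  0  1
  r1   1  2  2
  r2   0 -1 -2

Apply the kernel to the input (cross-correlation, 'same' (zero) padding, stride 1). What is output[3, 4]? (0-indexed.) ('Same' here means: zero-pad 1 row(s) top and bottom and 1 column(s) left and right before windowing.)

The receptive field on the zero-padded input at this output position is [19 19 9 / 14 12 1 / 1 3 10]. Elementwise product with the kernel and sum: 19·1 + 9·1 + 14·1 + 12·2 + 1·2 + 3·-1 + 10·-2.

45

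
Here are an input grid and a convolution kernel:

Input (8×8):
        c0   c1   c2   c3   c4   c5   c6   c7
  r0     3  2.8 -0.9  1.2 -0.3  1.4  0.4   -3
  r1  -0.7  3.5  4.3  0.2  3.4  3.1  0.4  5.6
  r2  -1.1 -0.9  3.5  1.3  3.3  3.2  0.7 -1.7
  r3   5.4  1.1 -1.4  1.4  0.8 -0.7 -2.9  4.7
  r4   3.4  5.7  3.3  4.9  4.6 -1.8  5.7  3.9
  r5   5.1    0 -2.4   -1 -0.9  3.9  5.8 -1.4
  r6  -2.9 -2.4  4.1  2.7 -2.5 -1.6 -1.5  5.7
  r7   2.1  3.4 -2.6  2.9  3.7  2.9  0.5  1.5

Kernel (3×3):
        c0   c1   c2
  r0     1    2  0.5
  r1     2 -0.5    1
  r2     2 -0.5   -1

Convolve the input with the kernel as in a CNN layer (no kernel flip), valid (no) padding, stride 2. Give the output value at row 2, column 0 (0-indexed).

15.55

The receptive field on the input at this output position is [3.4 5.7 3.3 / 5.1 0 -2.4 / -2.9 -2.4 4.1]. Elementwise product with the kernel and sum: 3.4·1 + 5.7·2 + 3.3·0.5 + 5.1·2 + 0·-0.5 + -2.4·1 + -2.9·2 + -2.4·-0.5 + 4.1·-1.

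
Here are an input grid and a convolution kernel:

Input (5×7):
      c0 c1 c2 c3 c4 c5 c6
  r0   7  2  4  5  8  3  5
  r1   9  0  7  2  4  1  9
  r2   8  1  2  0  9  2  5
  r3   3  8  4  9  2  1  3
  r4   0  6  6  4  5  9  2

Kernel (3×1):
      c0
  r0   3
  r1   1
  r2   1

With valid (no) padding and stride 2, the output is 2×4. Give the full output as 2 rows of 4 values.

Output[0,0]: The receptive field on the input at this output position is [7 / 9 / 8]. Elementwise product with the kernel and sum: 7·3 + 9·1 + 8·1.
Output[0,1]: The receptive field on the input at this output position is [4 / 7 / 2]. Elementwise product with the kernel and sum: 4·3 + 7·1 + 2·1.

38 21 37 29
27 16 34 20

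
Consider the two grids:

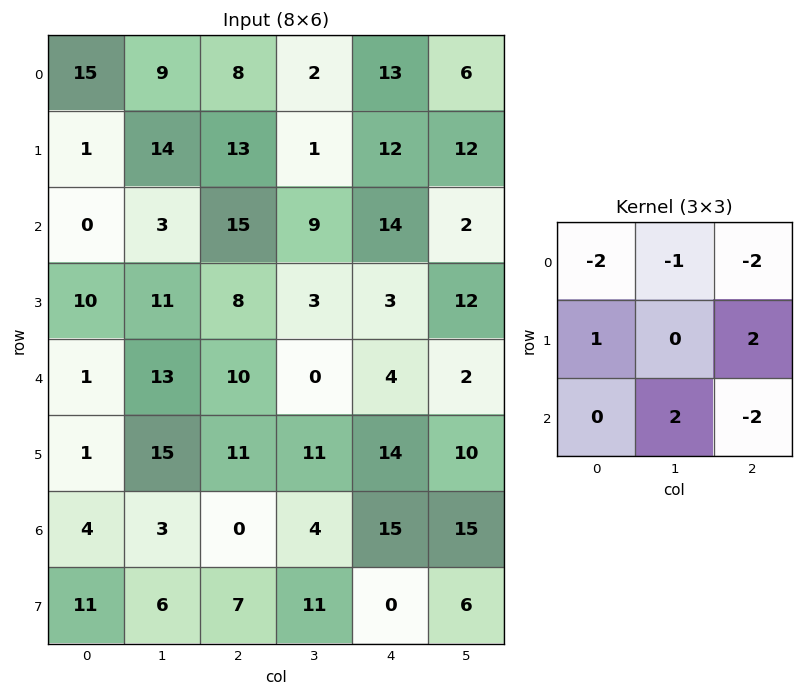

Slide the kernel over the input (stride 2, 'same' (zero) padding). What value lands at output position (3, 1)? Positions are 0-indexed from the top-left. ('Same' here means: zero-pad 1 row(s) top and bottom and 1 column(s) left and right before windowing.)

The receptive field on the zero-padded input at this output position is [15 11 11 / 3 0 4 / 6 7 11]. Elementwise product with the kernel and sum: 15·-2 + 11·-1 + 11·-2 + 3·1 + 4·2 + 7·2 + 11·-2.

-60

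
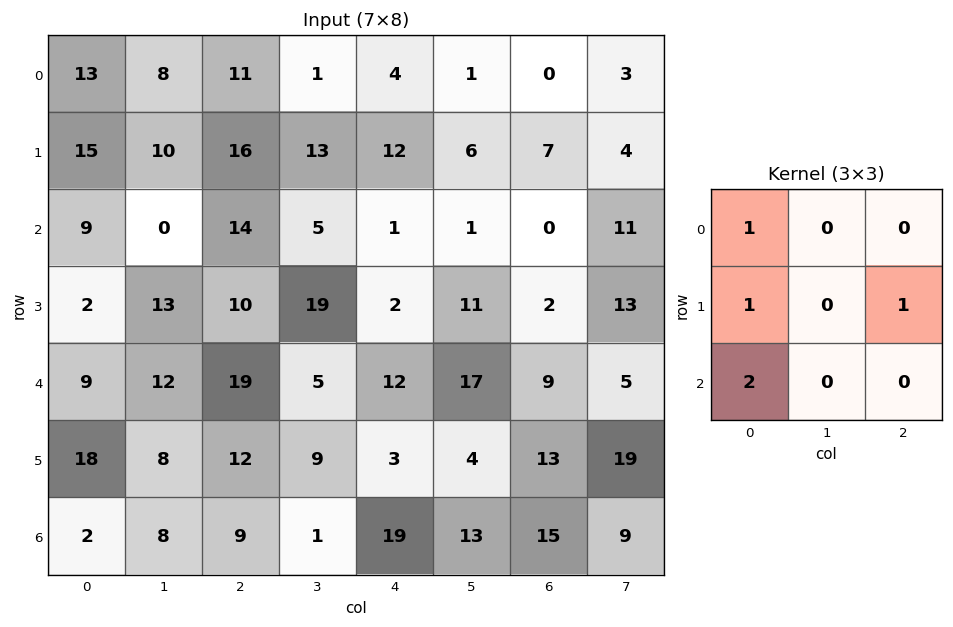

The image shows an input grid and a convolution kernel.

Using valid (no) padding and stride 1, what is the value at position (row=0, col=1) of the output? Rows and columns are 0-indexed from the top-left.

The receptive field on the input at this output position is [8 11 1 / 10 16 13 / 0 14 5]. Elementwise product with the kernel and sum: 8·1 + 10·1 + 13·1 + 0·2.

31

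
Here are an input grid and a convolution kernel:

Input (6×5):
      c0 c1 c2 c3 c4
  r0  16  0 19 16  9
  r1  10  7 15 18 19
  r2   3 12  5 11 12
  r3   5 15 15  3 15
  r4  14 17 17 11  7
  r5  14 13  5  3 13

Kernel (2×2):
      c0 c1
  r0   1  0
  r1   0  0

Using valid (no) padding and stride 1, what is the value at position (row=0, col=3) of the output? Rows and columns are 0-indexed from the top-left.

16

The receptive field on the input at this output position is [16 9 / 18 19]. Elementwise product with the kernel and sum: 16·1.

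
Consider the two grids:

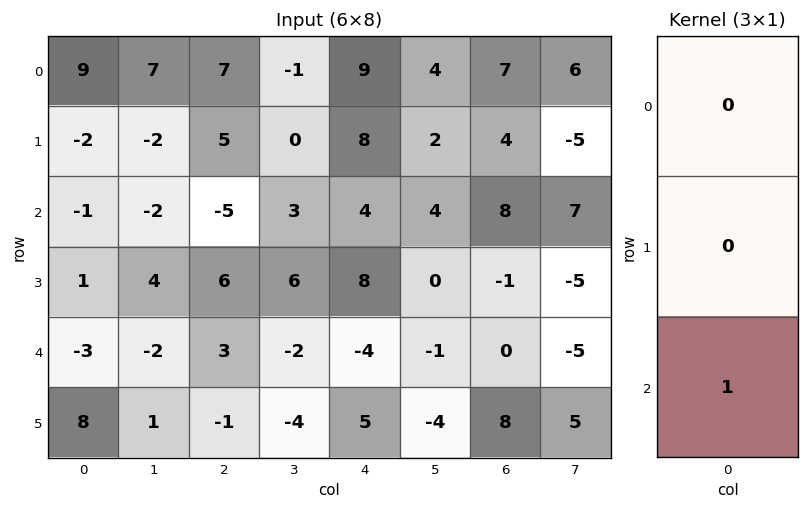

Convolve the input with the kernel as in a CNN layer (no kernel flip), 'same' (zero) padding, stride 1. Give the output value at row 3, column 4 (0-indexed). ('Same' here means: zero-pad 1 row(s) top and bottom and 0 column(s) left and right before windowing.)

The receptive field on the zero-padded input at this output position is [4 / 8 / -4]. Elementwise product with the kernel and sum: -4·1.

-4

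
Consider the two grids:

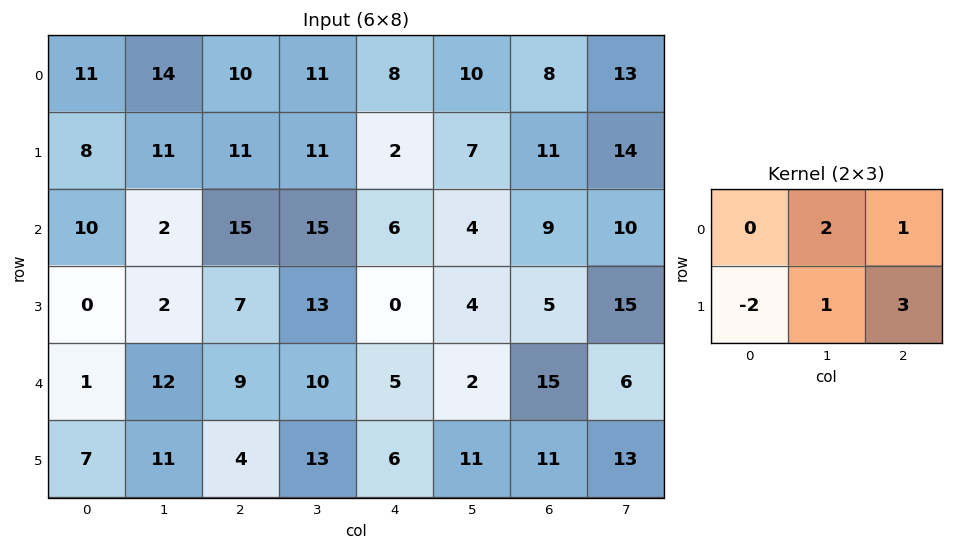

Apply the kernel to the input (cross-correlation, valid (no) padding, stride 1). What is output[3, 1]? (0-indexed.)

42

The receptive field on the input at this output position is [2 7 13 / 12 9 10]. Elementwise product with the kernel and sum: 7·2 + 13·1 + 12·-2 + 9·1 + 10·3.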